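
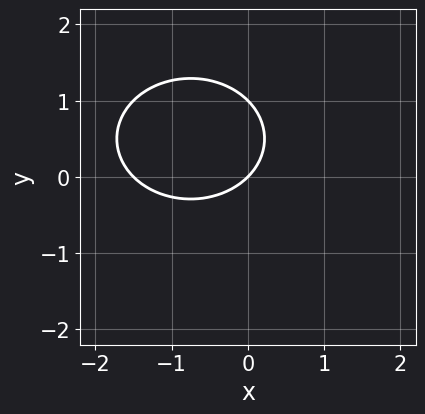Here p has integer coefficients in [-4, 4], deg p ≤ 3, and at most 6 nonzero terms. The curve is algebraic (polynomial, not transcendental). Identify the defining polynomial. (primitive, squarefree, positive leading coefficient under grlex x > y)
First, degree: no degree-1 curve has this shape, so deg p = 2.
Next, against the integer gridlines: it crosses the x-axis at the gridline x = 0; among the integer gridlines, it crosses the y-axis at y ∈ {0, 1}.
Finally, the integer polynomial consistent with all of this is the stated p.

2*x^2 + 3*y^2 + 3*x - 3*y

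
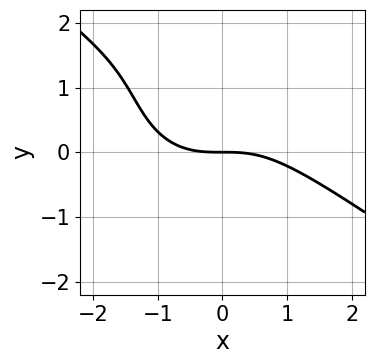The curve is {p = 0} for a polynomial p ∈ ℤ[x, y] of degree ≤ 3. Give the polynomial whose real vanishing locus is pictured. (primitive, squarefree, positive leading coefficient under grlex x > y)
First, degree: a generic line meets the curve in up to 3 points, so deg p = 3.
Next, against the integer gridlines: one y-axis crossing is at y = 0; one x-axis crossing is at x = 0.
Finally, matching integer coefficients to the picture gives p.

x^3 + x^2*y + y^3 - 3*y^2 + 3*y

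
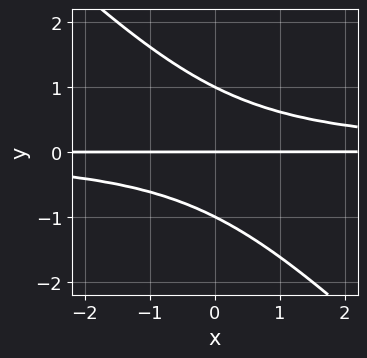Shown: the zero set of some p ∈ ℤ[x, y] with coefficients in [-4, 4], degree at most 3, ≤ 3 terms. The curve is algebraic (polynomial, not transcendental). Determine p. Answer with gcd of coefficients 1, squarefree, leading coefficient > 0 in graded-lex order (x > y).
x*y^2 + y^3 - y

1. Degree: no degree-2 curve has this shape, so deg p = 3.
2. Observable constraints: the visible x-axis segment lies entirely on the curve; among the integer gridlines, it crosses the y-axis at y ∈ {-1, 0, 1}.
3. Putting this together gives p.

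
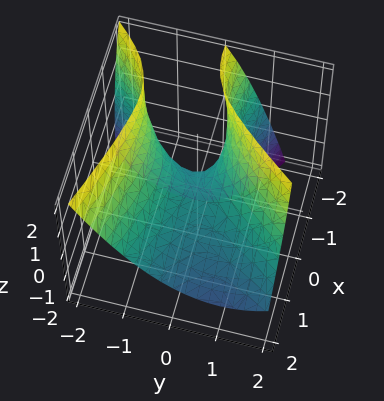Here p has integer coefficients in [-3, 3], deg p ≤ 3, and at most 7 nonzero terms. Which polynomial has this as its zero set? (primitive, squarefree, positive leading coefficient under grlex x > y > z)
x^2 + 2*x*y + 2*x*z - 2*y^2 + 2*z

1. Degree: no degree-1 surface has this shape, so deg p = 2.
2. Observable constraints: it meets the y-axis at y = 0 (among the integer gridlines); one z-axis crossing is at z = 0.
3. The integer polynomial consistent with all of this is the stated p.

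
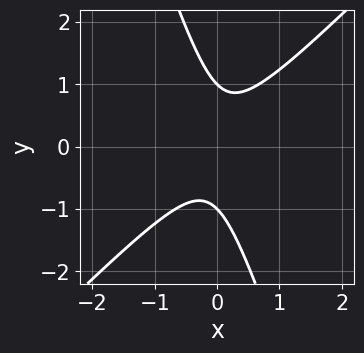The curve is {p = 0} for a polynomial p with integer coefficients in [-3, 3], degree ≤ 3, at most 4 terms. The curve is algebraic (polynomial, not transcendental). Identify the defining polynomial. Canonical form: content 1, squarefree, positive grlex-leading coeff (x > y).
3*x^2 - 2*x*y - y^2 + 1

First, degree: no degree-1 curve has this shape, so deg p = 2.
Next, from the visible intercepts: it misses every integer gridline on the x-axis; among the integer gridlines, it crosses the y-axis at y ∈ {-1, 1}.
Finally, assembling these constraints gives the stated polynomial.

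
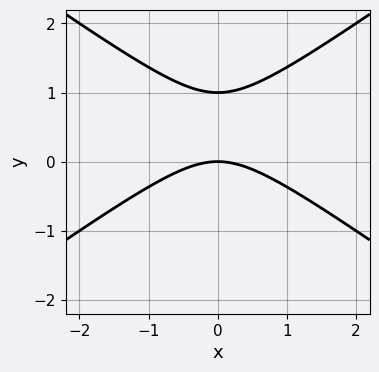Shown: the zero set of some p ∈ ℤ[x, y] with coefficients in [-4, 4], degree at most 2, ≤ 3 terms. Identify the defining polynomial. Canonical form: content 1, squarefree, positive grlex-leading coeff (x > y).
x^2 - 2*y^2 + 2*y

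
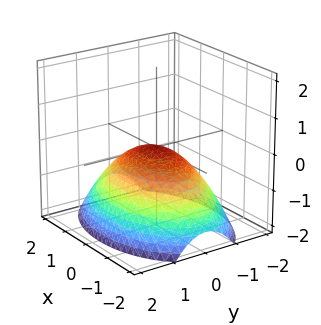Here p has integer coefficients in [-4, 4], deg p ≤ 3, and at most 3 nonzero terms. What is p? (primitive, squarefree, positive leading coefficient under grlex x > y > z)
(a) Degree: a paraboloid; a quadric, so deg p = 2.
(b) Symmetries: it's symmetric under x → −x, forcing even powers of x; it's symmetric under y → −y, forcing even powers of y.
(c) From the axis intercepts and sections: one z-axis crossing is at z = 0; it meets the y-axis at y = 0 (among the integer gridlines).
(d) Fitting integer coefficients to these (and the overall shape) gives p.

x^2 + 2*y^2 + 3*z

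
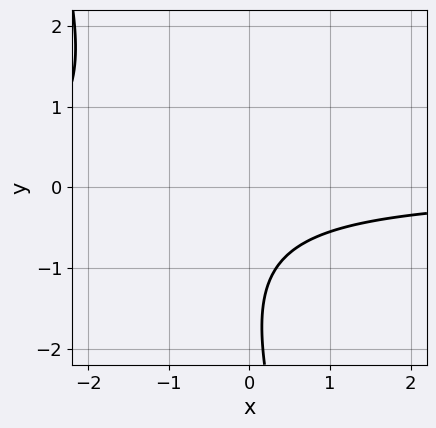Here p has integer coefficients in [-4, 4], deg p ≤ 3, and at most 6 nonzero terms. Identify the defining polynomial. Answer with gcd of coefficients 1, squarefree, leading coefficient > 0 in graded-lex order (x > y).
1. deg p = 2. No degree-1 curve has this shape.
2. From the visible intercepts: the curve avoids every integer x-axis point in the box; it misses every integer gridline on the y-axis.
3. The integer polynomial consistent with all of this is the stated p.

3*x*y + y^2 + 3*y + 3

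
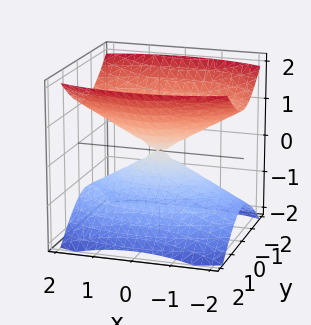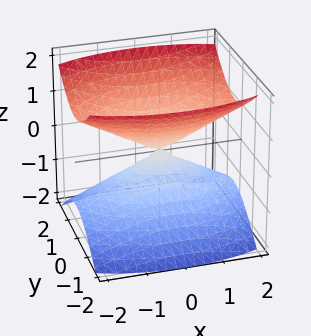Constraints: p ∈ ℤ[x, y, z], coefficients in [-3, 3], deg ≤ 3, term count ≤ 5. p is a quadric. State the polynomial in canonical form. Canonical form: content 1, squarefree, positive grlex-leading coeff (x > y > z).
x^2 + 3*y^2 - 3*z^2

There are 2 components.
deg p = 2.
Symmetries: mirror symmetry z ↦ −z ⇒ only even powers of z; it's symmetric under x → −x, forcing even powers of x; mirror symmetry y ↦ −y ⇒ only even powers of y.
Observable constraints: it meets the x-axis at x = 0 (among the integer gridlines); one z-axis crossing is at z = 0.
Putting this together gives p.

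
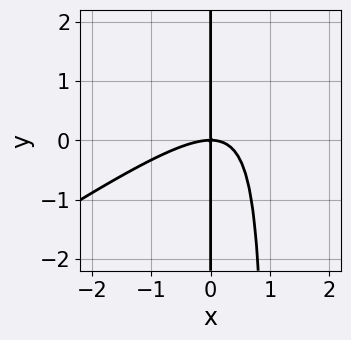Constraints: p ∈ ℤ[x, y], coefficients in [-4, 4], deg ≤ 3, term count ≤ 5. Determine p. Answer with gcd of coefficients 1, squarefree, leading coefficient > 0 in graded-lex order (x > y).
First, the degree is 3 — no degree-2 curve has this shape.
Then, from the visible intercepts: every point of the y-axis in the box is on the curve; it crosses the x-axis at the gridline x = 0.
Finally, solving for integer coefficients yields p as stated.

2*x^3 - 3*x^2*y + 3*x*y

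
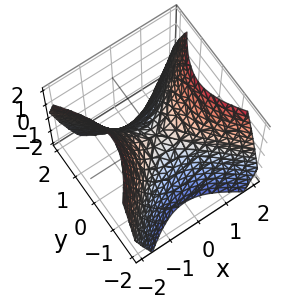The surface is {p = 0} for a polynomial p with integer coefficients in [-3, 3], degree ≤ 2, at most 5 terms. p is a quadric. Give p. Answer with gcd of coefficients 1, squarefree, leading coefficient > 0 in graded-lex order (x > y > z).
1. Degree: a hyperbolic paraboloid; a quadric, so deg p = 2.
2. Symmetries: mirror symmetry x ↦ −x ⇒ only even powers of x; mirror symmetry y ↦ −y ⇒ only even powers of y.
3. From the axis intercepts and sections: it meets the y-axis at y = 0 (among the integer gridlines); one z-axis crossing is at z = 0.
4. These observations pin down the coefficients.

x^2 - y^2 - z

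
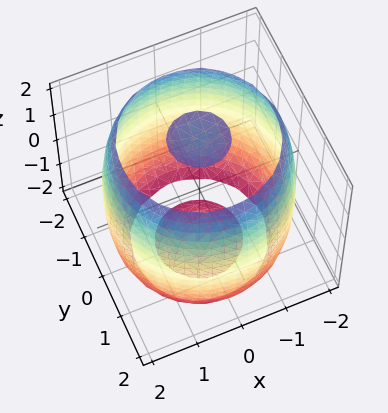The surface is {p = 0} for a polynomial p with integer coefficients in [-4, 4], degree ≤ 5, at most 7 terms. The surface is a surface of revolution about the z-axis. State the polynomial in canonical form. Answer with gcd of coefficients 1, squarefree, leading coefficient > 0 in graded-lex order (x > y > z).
1. I count 3 distinct pieces. They look like related sheets of one shape, so recover p as a whole.
2. The degree is 4 — no degree-3 surface has this shape.
3. Symmetries: the surface is invariant under rotation about z: p = q(x² + y², z).
4. From the visible intercepts: a circular section at z = 1 has radius between 1 and 2.
5. Solving for integer coefficients yields p as stated.

x^4 + 2*x^2*y^2 + y^4 - 3*x^2 - 3*y^2 + z^2 - 3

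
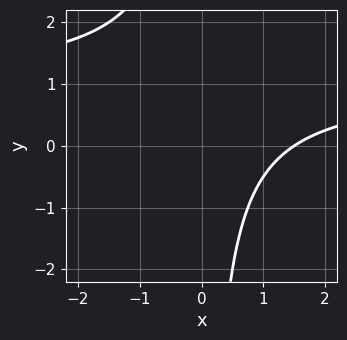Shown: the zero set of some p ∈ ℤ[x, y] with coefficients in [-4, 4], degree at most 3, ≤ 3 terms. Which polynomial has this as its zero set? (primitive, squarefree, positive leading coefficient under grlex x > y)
deg p = 2. No degree-1 curve has this shape.
Checking where it meets the axes: the curve avoids every integer y-axis point in the box.
Solving for integer coefficients yields p as stated.

2*x*y - 2*x + 3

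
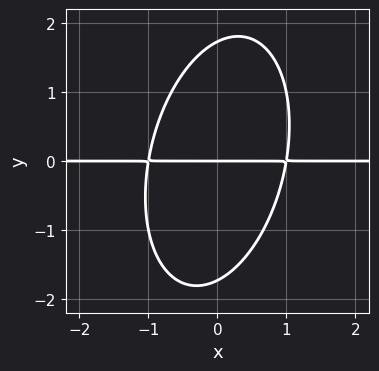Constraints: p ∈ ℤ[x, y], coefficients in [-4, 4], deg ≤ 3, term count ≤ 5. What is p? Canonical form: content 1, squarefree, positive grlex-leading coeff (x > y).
Degree: the shape is more complex than any degree-2 curve, so deg p = 3.
Observable constraints: one y-axis crossing is at y = 0; every point of the x-axis in the box is on the curve.
The integer polynomial consistent with all of this is the stated p.

3*x^2*y - x*y^2 + y^3 - 3*y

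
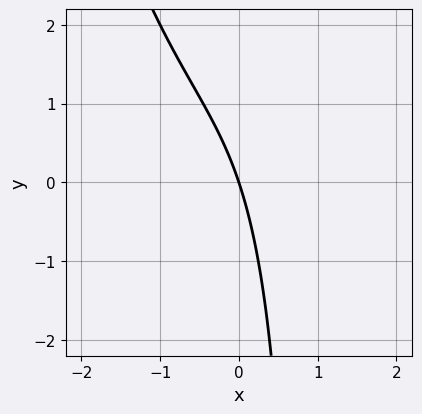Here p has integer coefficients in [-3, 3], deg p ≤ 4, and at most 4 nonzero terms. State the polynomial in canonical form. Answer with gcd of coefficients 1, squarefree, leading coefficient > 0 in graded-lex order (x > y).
1. deg p = 3.
2. Observable constraints: it meets the x-axis at x = 0 (among the integer gridlines); it crosses the y-axis at the gridline y = 0.
3. Fitting integer coefficients to these (and the overall shape) gives p.

x^3 - x*y + 3*x + y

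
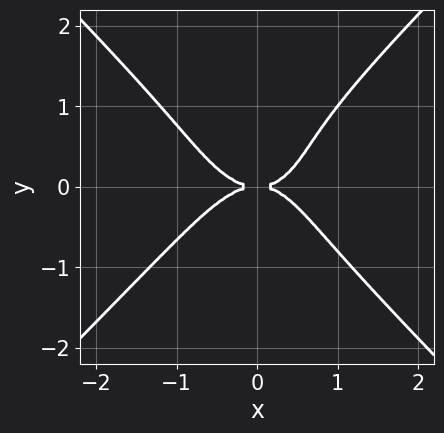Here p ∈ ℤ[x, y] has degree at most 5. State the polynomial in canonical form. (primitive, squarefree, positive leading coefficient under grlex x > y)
(a) The degree is 4 — no degree-3 curve has this shape.
(b) From the axis intercepts and sections: it meets the x-axis at x = 0 (among the integer gridlines); it meets the y-axis at y = 0 (among the integer gridlines).
(c) Together with the visible shape, these determine p as stated.

2*x^4 - 2*y^4 + x*y^2 + y^3 - 2*y^2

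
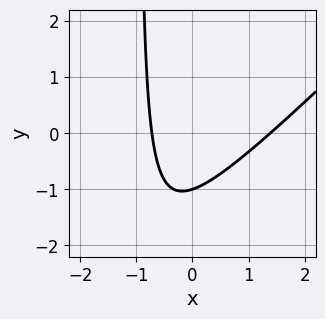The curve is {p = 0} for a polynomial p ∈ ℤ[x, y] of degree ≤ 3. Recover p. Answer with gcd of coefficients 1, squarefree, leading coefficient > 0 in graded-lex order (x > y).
3*x^2 - 3*x*y - 2*x - 3*y - 3

First, degree: no degree-1 curve has this shape, so deg p = 2.
Then, from the axis intercepts and sections: one y-axis crossing is at y = -1.
Finally, putting this together gives p.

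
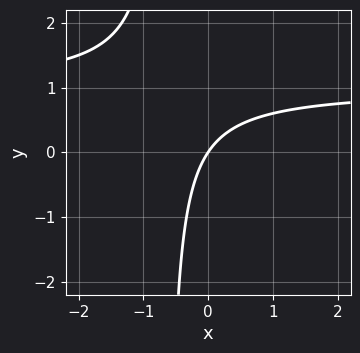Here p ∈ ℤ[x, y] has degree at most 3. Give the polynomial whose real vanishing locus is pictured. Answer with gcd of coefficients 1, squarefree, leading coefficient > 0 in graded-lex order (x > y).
Degree: the shape is more complex than any degree-1 curve, so deg p = 2.
From the visible intercepts: one x-axis crossing is at x = 0; one y-axis crossing is at y = 0.
Putting this together gives p.

3*x*y - 3*x + 2*y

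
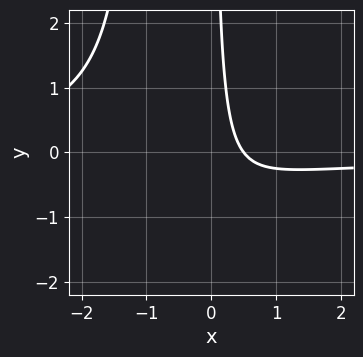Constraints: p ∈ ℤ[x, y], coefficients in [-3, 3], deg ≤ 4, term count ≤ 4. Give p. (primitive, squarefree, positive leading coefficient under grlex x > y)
2*x^2*y + 2*x*y + 2*x - 1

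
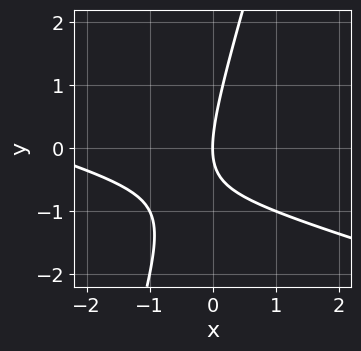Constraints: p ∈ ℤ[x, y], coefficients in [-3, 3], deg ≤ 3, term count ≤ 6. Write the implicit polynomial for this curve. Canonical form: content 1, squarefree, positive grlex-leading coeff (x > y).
The degree is 2 — a generic line meets the curve in up to 2 points.
Observable constraints: it meets the y-axis at y = 0 (among the integer gridlines); it crosses the x-axis at the gridline x = 0.
The integer polynomial consistent with all of this is the stated p.

x^2 + 3*x*y - y^2 + 3*x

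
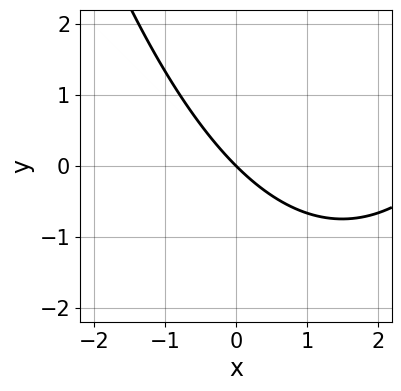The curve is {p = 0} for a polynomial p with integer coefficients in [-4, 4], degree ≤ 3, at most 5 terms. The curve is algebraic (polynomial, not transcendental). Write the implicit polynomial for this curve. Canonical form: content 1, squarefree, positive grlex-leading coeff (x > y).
x^2 - 3*x - 3*y

(a) Degree: no degree-1 curve has this shape, so deg p = 2.
(b) Against the integer gridlines: it crosses the y-axis at the gridline y = 0; it crosses the x-axis at the gridline x = 0.
(c) Together with the visible shape, these determine p as stated.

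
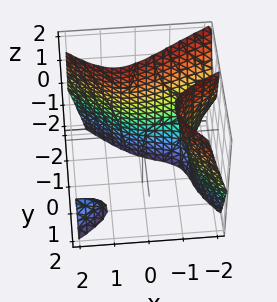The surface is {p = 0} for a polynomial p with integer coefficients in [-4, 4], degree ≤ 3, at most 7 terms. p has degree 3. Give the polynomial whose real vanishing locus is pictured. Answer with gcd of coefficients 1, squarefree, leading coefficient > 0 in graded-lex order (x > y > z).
x^3 - 2*x^2*y + 2*x*y*z + 3*y^3 + 3

1. The picture has 2 separate pieces.
2. The degree is 3 — the shape is more complex than any degree-2 surface.
3. Observable constraints: no z-intercept at any integer in the box; it meets the y-axis at y = -1 (among the integer gridlines).
4. Assembling these constraints gives the stated polynomial.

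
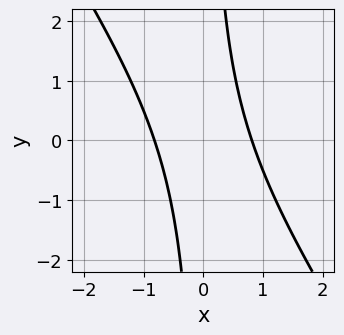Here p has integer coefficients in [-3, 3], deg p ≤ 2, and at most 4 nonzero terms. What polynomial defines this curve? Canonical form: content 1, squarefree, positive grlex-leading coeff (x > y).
deg p = 2. No degree-1 curve has this shape.
From the visible intercepts: the curve avoids every integer y-axis point in the box.
Putting this together gives p.

3*x^2 + 2*x*y - 2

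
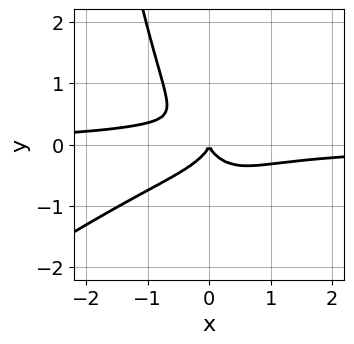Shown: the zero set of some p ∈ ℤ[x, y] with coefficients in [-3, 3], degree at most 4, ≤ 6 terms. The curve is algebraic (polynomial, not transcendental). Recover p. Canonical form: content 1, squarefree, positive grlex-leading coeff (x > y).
2*x^3*y - 3*x^2*y^2 + 2*y^3 + x^2

1. deg p = 4. The shape is more complex than any degree-3 curve.
2. Against the integer gridlines: one x-axis crossing is at x = 0; one y-axis crossing is at y = 0.
3. Fitting integer coefficients to these (and the overall shape) gives p.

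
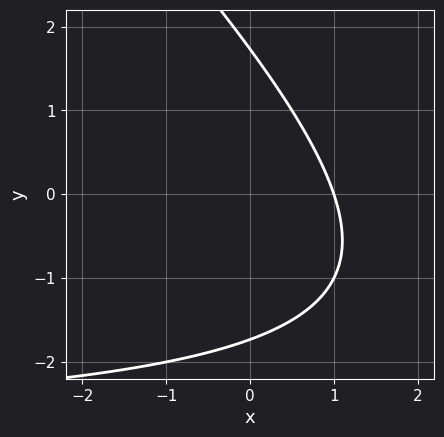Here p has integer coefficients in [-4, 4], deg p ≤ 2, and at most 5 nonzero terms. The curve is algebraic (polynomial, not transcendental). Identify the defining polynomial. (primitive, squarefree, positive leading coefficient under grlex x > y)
x*y + y^2 + 3*x - 3

deg p = 2.
Checking where it meets the axes: it meets the x-axis at x = 1 (among the integer gridlines).
The integer polynomial consistent with all of this is the stated p.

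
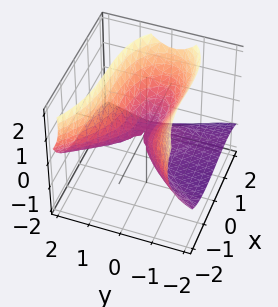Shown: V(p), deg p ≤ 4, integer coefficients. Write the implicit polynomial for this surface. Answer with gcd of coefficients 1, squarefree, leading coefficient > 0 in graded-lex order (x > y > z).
1. deg p = 3. A generic line meets the surface in up to 3 points.
2. Against the integer gridlines: one x-axis crossing is at x = 0; it meets the z-axis at z = 0 (among the integer gridlines); it meets the y-axis at y = 0 (among the integer gridlines).
3. Together with the visible shape, these determine p as stated.

x^3 + 3*y^2*z + x*y + 2*y^2 - 3*z^2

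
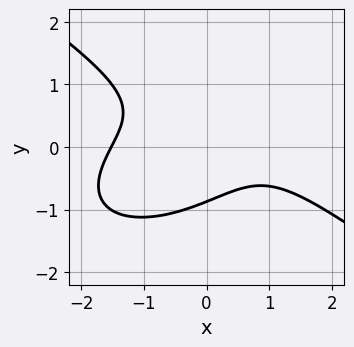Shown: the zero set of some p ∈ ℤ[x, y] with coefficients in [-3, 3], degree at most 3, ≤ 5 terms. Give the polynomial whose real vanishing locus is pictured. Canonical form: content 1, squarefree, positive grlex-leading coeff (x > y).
x^3 + 3*y^3 + 2*x*y - x + 2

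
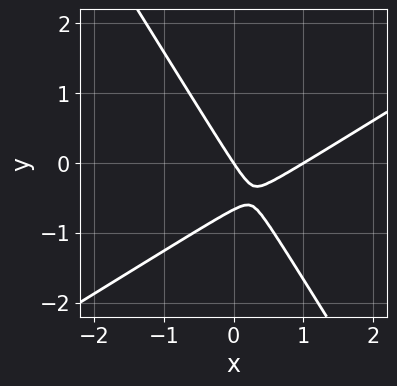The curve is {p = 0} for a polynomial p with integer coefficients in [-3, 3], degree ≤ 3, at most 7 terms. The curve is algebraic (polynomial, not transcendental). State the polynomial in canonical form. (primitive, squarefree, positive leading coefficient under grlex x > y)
Degree: the shape is more complex than any degree-1 curve, so deg p = 2.
Against the integer gridlines: one y-axis crossing is at y = 0; among the integer gridlines, it crosses the x-axis at x ∈ {0, 1}.
Together with the visible shape, these determine p as stated.

3*x^2 - 3*x*y - 3*y^2 - 3*x - 2*y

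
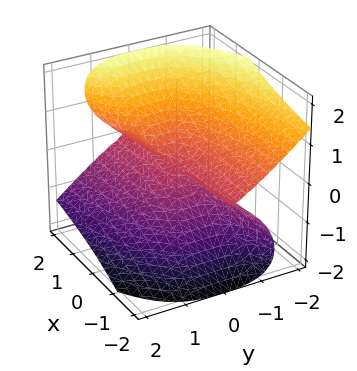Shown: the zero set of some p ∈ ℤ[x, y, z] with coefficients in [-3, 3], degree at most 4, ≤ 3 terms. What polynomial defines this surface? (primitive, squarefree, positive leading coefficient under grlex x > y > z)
1. Degree: no degree-2 surface has this shape, so deg p = 3.
2. Against the integer gridlines: it crosses the z-axis at the gridline z = 0; the visible x-axis segment lies entirely on the surface; it crosses the y-axis at the gridline y = 0.
3. These observations pin down the coefficients.

3*x*z^2 - 2*y^3 - 3*z^3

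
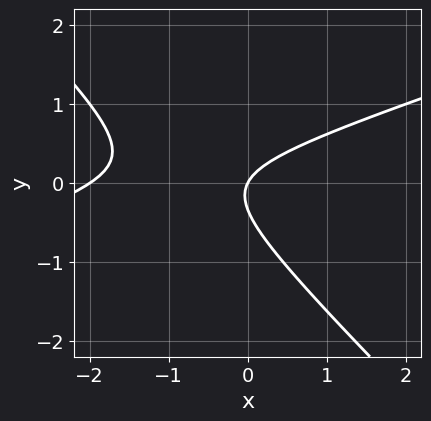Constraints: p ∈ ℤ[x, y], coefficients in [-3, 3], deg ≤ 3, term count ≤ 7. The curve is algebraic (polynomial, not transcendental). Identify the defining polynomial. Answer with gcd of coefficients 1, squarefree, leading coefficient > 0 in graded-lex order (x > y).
x^2 - 2*x*y - 3*y^2 + 2*x - y

Degree: a generic line meets the curve in up to 2 points, so deg p = 2.
From the axis intercepts and sections: it crosses the y-axis at the gridline y = 0; among the integer gridlines, it crosses the x-axis at x ∈ {-2, 0}.
Fitting integer coefficients to these (and the overall shape) gives p.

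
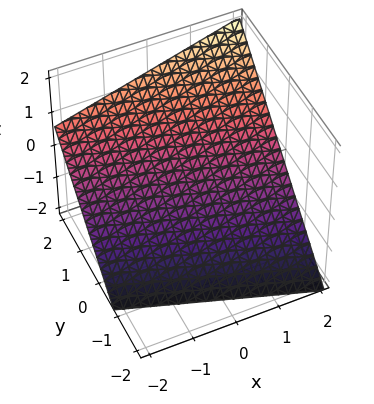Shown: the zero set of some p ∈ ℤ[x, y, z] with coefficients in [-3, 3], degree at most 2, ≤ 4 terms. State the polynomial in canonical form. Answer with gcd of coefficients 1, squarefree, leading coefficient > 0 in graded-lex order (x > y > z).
1. deg p = 1.
2. From the axis intercepts and sections: one x-axis crossing is at x = 2.
3. Matching integer coefficients to the picture gives p.

x + 3*y - 3*z - 2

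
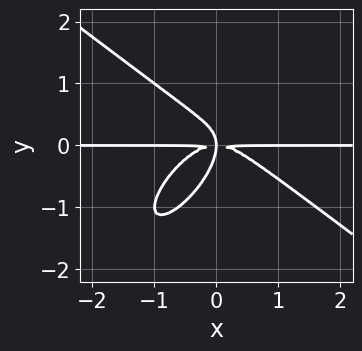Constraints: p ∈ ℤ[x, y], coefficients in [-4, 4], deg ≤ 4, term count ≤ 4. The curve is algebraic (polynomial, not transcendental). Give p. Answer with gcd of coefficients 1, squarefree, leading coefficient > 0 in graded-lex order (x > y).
Degree: the shape is more complex than any degree-3 curve, so deg p = 4.
From the visible intercepts: the visible x-axis segment lies entirely on the curve.
Putting this together gives p.

x^3*y - x*y^3 + y^4 + x*y^2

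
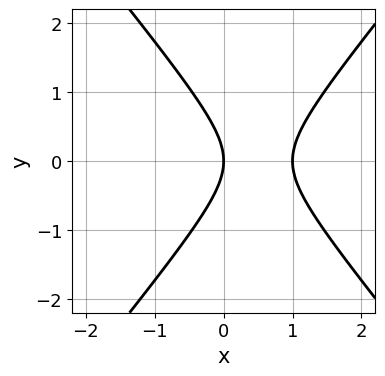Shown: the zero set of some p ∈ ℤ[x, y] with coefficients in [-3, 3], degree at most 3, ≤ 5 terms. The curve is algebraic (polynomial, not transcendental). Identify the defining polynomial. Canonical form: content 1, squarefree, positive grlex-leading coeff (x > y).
deg p = 2. The shape is more complex than any degree-1 curve.
Symmetries: it's symmetric under y → −y, forcing even powers of y.
From the visible intercepts: it crosses the y-axis at the gridline y = 0; among the integer gridlines, it crosses the x-axis at x ∈ {0, 1}.
Fitting integer coefficients to these (and the overall shape) gives p.

3*x^2 - 2*y^2 - 3*x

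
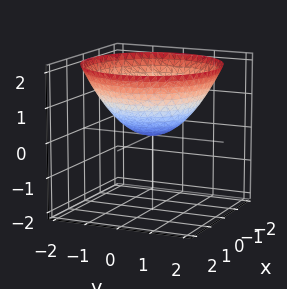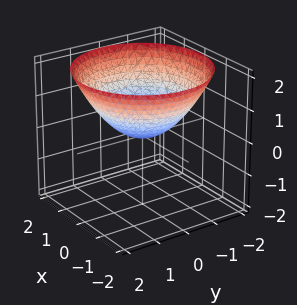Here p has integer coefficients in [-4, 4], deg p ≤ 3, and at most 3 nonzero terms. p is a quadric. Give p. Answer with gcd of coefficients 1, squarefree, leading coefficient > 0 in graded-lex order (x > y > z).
x^2 + y^2 - 2*z

(a) The degree is 2 — a paraboloid; a quadric.
(b) Symmetries: rotational symmetry about the z-axis ⇒ p depends on x, y only through x² + y².
(c) Observable constraints: one z-axis crossing is at z = 0; a circular section at z = 1 has radius between 1 and 2; it crosses the x-axis at the gridline x = 0.
(d) Putting this together gives p.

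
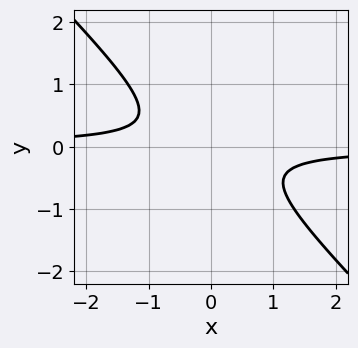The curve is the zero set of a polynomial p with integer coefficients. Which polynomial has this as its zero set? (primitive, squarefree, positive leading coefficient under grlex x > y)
3*x*y + 3*y^2 + 1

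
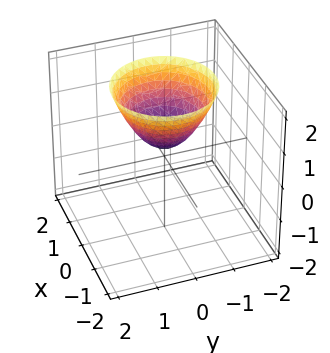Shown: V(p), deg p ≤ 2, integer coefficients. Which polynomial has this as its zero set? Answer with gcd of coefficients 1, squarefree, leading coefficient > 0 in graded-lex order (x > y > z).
1. Degree: the shape is more complex than any degree-1 surface, so deg p = 2.
2. By symmetry, every cross-section ⟂ z is a circle, so x, y appear only via x² + y².
3. Observable constraints: a circular section at z = 1 has radius between 0 and 1; it misses every integer gridline on the y-axis; it misses every integer gridline on the x-axis.
4. Matching integer coefficients to the picture gives p.

3*x^2 + 3*y^2 - 3*z + 1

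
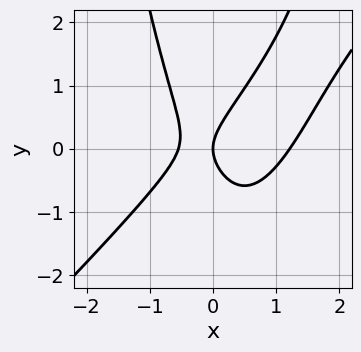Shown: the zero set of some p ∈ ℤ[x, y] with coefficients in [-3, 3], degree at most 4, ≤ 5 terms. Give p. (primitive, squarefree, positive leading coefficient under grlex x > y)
3*x^3 - 3*x^2*y - 2*x^2 + 2*y^2 - 2*x

First, deg p = 3.
Then, from the visible intercepts: it meets the y-axis at y = 0 (among the integer gridlines); it crosses the x-axis at the gridline x = 0.
Finally, these observations pin down the coefficients.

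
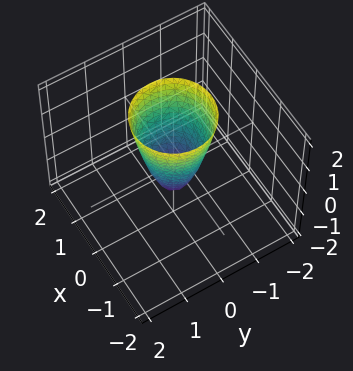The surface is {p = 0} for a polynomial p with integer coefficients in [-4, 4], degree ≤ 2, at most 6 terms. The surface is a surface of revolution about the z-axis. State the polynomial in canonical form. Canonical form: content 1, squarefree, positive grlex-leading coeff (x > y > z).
3*x^2 + 3*y^2 - z - 1

First, degree: no degree-1 surface has this shape, so deg p = 2.
Then, symmetry: the z-axis is an axis of rotation, so x and y enter only as x² + y².
Then, checking where it meets the axes: it crosses the z-axis at the gridline z = -1; a circular section at z = 1 has radius between 0 and 1.
Finally, putting this together gives p.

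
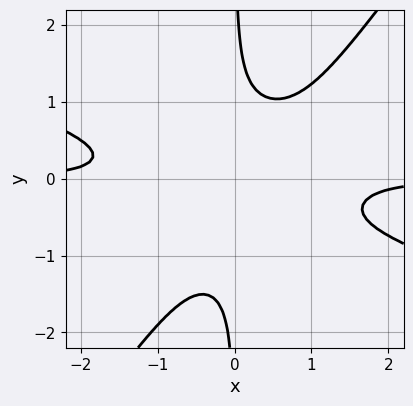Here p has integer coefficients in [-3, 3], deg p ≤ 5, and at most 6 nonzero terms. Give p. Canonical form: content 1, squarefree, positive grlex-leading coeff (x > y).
x^3*y + 2*x^2*y^2 - 2*x*y^3 - x*y^2 + 1

Degree: the shape is more complex than any degree-3 curve, so deg p = 4.
Against the integer gridlines: the curve avoids every integer x-axis point in the box; it misses every integer gridline on the y-axis.
The integer polynomial consistent with all of this is the stated p.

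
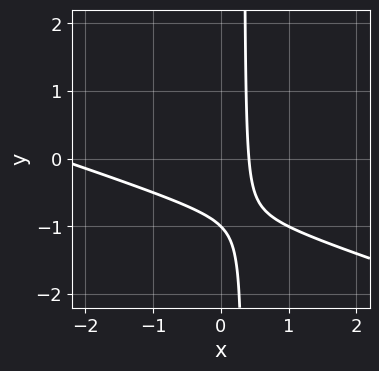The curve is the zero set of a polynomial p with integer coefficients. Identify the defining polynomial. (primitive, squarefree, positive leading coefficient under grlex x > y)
x^2 + 3*x*y + 2*x - y - 1

Degree: no degree-1 curve has this shape, so deg p = 2.
From the visible intercepts: one y-axis crossing is at y = -1.
Fitting integer coefficients to these (and the overall shape) gives p.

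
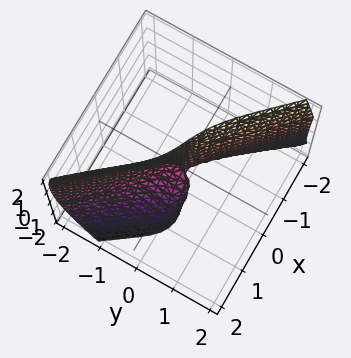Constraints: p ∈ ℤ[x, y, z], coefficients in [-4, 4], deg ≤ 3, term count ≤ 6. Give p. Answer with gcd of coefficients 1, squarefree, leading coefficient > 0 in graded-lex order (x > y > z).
1. Degree: the shape is more complex than any degree-2 surface, so deg p = 3.
2. Against the integer gridlines: the visible z-axis segment lies entirely on the surface; one x-axis crossing is at x = 0; it crosses the y-axis at the gridline y = 0.
3. Matching integer coefficients to the picture gives p.

3*x^3 + 3*y^3 + y^2*z + 2*y*z^2 + 2*x*z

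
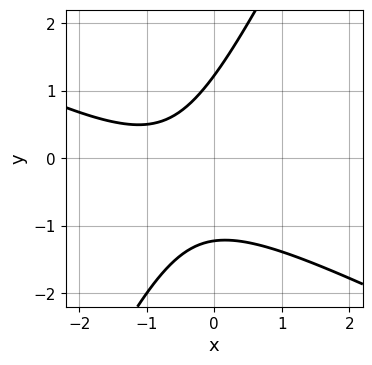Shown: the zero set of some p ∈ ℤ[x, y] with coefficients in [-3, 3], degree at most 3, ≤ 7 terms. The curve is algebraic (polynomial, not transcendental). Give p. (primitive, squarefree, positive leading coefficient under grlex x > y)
2*x^2 + 3*x*y - 2*y^2 + 3*x + 3

Degree: the shape is more complex than any degree-1 curve, so deg p = 2.
Checking where it meets the axes: the curve avoids every integer x-axis point in the box.
Fitting integer coefficients to these (and the overall shape) gives p.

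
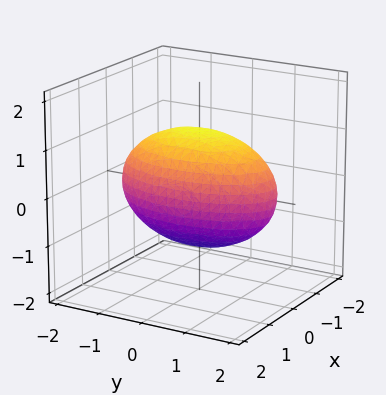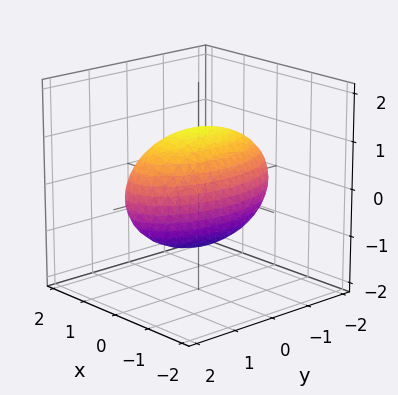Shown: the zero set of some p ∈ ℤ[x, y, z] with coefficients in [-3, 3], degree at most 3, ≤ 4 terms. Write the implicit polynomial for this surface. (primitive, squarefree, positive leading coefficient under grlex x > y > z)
3*x^2 + y^2 + 2*z^2 - 3

(a) deg p = 2. Bounded and convex; a quadric.
(b) Symmetries: mirror symmetry y ↦ −y ⇒ only even powers of y; mirror symmetry z ↦ −z ⇒ only even powers of z; mirror symmetry x ↦ −x ⇒ only even powers of x.
(c) From the visible intercepts: the x-axis gridline crossings are at x ∈ {-1, 1}.
(d) The integer polynomial consistent with all of this is the stated p.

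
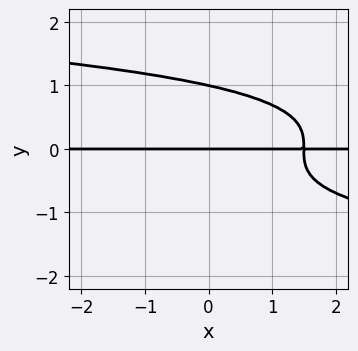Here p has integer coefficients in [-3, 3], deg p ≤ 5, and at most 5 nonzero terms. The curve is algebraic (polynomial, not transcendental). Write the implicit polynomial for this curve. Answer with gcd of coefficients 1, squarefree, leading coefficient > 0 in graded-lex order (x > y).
3*y^4 + 2*x*y - 3*y

(a) deg p = 4. A generic line meets the curve in up to 4 points.
(b) Against the integer gridlines: the visible x-axis segment lies entirely on the curve; among the integer gridlines, it crosses the y-axis at y ∈ {0, 1}.
(c) Solving for integer coefficients yields p as stated.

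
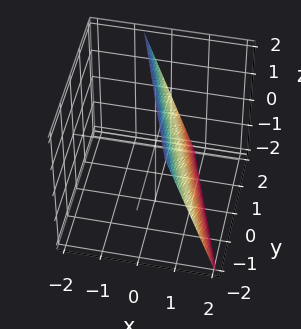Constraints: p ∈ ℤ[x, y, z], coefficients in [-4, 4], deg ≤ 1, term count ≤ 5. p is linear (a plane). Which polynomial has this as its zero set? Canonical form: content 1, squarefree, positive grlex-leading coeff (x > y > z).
1. Degree: the surface is flat (a plane), so deg p = 1.
2. Checking where it meets the axes: it crosses the y-axis at the gridline y = 2; one z-axis crossing is at z = 2.
3. Assembling these constraints gives the stated polynomial.

3*x + y + z - 2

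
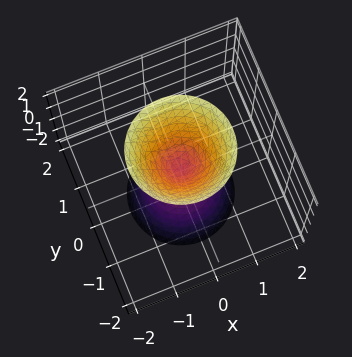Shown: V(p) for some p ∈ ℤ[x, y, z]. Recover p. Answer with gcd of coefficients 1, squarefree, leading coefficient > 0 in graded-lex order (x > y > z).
3*x^2 + 3*y^2 - z^2

I count 2 distinct pieces. Treating them together as one polynomial.
deg p = 2. A double cone through the origin; a quadric.
Symmetries: rotational symmetry about the z-axis ⇒ p depends on x, y only through x² + y²; it's symmetric under z → −z, forcing even powers of z.
Against the integer gridlines: it meets the z-axis at z = 0 (among the integer gridlines); a circular section at z = 1 has radius between 0 and 1; it crosses the x-axis at the gridline x = 0.
Putting this together gives p.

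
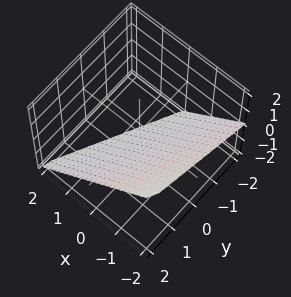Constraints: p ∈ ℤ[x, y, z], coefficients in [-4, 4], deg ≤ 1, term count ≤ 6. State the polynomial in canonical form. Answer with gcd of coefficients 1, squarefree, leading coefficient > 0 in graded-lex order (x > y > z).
1. The degree is 1 — the surface is flat (a plane).
2. From the axis intercepts and sections: it meets the z-axis at z = -1 (among the integer gridlines); it crosses the x-axis at the gridline x = -1.
3. Fitting integer coefficients to these (and the overall shape) gives p. Check: (0, 2, 0) on the y-axis lies on the surface, and p(0, 2, 0) = 0. ✓

2*x - y + 2*z + 2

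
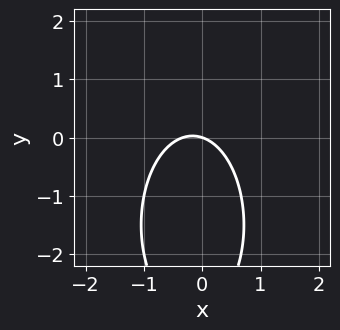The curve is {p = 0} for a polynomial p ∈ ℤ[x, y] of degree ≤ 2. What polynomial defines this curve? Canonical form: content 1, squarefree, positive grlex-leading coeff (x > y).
(a) deg p = 2. No degree-1 curve has this shape.
(b) Observable constraints: one x-axis crossing is at x = 0; it meets the y-axis at y = 0 (among the integer gridlines).
(c) These observations pin down the coefficients.

3*x^2 + y^2 + x + 3*y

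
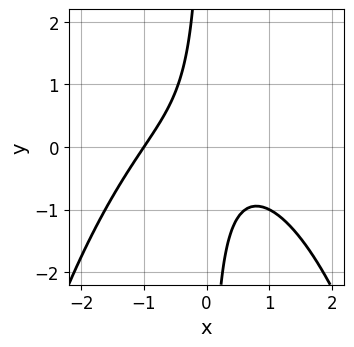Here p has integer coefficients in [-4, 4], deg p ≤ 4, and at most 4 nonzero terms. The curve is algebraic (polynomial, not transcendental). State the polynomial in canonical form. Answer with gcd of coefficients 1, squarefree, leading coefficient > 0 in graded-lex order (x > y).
x^3 + 2*x*y + 1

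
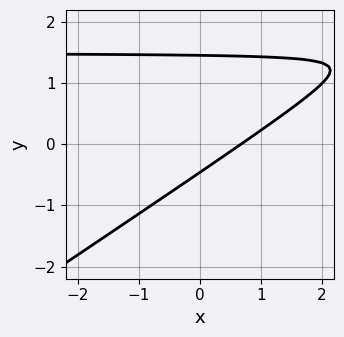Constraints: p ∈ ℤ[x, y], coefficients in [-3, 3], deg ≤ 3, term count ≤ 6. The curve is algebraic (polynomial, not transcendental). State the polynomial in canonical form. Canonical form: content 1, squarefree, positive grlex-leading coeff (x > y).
2*x*y - 3*y^2 - 3*x + 3*y + 2

1. The degree is 2 — no degree-1 curve has this shape.
2. Putting this together gives p.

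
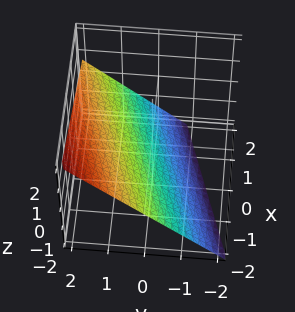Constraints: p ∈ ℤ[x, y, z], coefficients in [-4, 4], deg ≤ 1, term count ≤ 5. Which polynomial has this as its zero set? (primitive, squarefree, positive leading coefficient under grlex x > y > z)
1. The degree is 1 — every cross-section is a straight line — this is a plane.
2. Checking where it meets the axes: one x-axis crossing is at x = -2.
3. The integer polynomial consistent with all of this is the stated p.

x - 3*y + 3*z + 2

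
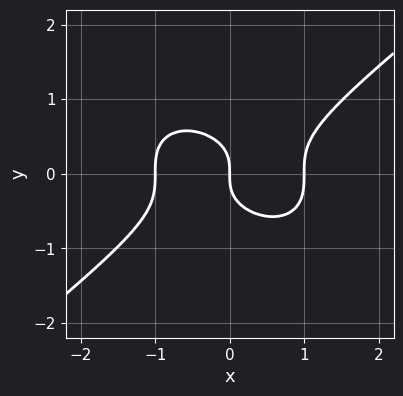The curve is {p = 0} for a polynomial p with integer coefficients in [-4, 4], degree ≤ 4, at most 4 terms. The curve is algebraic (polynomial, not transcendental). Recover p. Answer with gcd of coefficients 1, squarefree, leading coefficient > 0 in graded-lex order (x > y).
x^3 - 2*y^3 - x

First, the degree is 3 — the shape is more complex than any degree-2 curve.
Then, from the axis intercepts and sections: the x-axis gridline crossings are at x ∈ {-1, 0, 1}; one y-axis crossing is at y = 0.
Finally, assembling these constraints gives the stated polynomial.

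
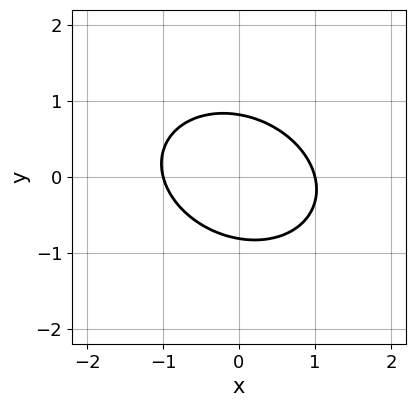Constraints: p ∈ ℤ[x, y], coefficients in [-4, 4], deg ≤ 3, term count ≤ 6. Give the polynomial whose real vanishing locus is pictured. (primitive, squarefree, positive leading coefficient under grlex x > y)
2*x^2 + x*y + 3*y^2 - 2

(a) The degree is 2 — a generic line meets the curve in up to 2 points.
(b) Checking where it meets the axes: among the integer gridlines, it crosses the x-axis at x ∈ {-1, 1}.
(c) Putting this together gives p.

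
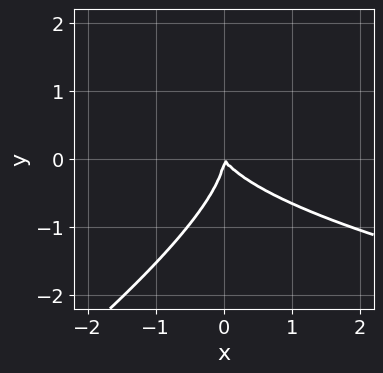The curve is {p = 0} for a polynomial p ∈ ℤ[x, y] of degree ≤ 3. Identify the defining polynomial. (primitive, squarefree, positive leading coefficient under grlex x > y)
2*x*y^2 - 3*y^3 - 3*x^2 - 2*x*y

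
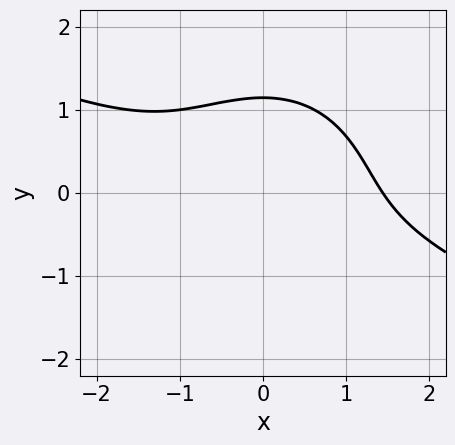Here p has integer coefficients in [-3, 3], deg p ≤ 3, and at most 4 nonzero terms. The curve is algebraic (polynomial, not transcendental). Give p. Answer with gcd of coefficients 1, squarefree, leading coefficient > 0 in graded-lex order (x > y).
x^3 + 2*x^2*y + 2*y^3 - 3

First, degree: a generic line meets the curve in up to 3 points, so deg p = 3.
Finally, solving for integer coefficients yields p as stated.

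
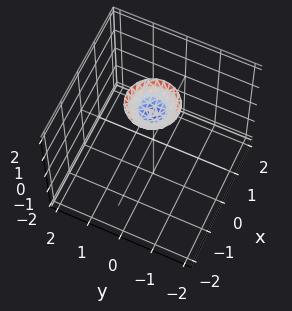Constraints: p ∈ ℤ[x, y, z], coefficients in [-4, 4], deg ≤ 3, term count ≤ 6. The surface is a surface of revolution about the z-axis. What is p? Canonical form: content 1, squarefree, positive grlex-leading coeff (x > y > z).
2*x^2 + 2*y^2 - 2*z + 3

1. The degree is 2 — a generic line meets the surface in up to 2 points.
2. Symmetries: rotational symmetry about the z-axis ⇒ p depends on x, y only through x² + y².
3. Observable constraints: the surface avoids every integer x-axis point in the box; a circular section at z = 2 has radius between 0 and 1.
4. Putting this together gives p.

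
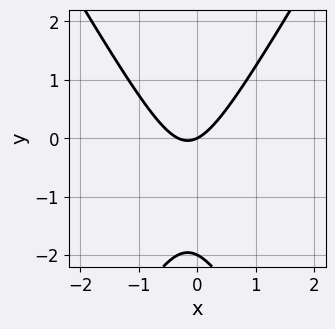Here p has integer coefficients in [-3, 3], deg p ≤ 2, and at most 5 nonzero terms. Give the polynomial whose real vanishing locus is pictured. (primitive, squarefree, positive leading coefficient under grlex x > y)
3*x^2 - y^2 + x - 2*y

First, deg p = 2. No degree-1 curve has this shape.
Then, checking where it meets the axes: it crosses the x-axis at the gridline x = 0; the y-axis gridline crossings are at y ∈ {-2, 0}.
Finally, assembling these constraints gives the stated polynomial.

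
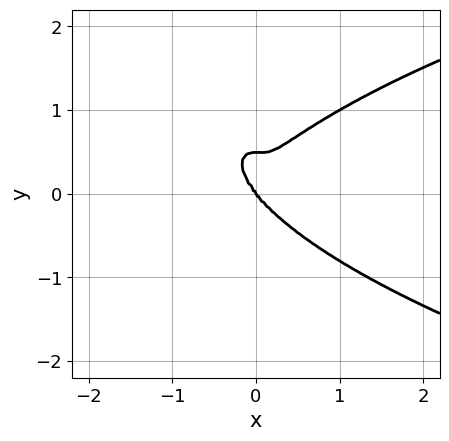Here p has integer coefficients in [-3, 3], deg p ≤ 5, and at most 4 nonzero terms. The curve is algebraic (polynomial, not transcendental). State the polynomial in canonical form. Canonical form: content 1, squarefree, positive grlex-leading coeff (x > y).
x^2*y^2 + 2*y^4 - 2*x^3 - y^3

The degree is 4 — no degree-3 curve has this shape.
From the visible intercepts: one x-axis crossing is at x = 0; one y-axis crossing is at y = 0.
Putting this together gives p.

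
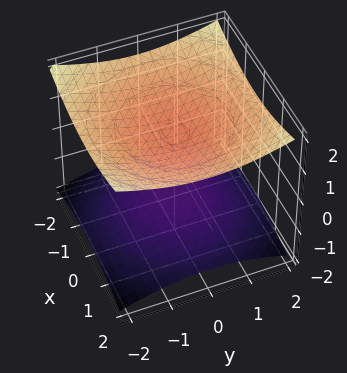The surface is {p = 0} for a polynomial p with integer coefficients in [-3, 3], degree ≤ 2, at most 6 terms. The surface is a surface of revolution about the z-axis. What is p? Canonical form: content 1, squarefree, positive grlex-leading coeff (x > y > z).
First, the picture has 2 separate pieces. Treating them together as one polynomial.
Next, the degree is 2 — a generic line meets the surface in up to 2 points.
Then, symmetry: the surface is invariant under rotation about z: p = q(x² + y², z).
Next, from the axis intercepts and sections: no x-intercept at any integer in the box; no y-intercept at any integer in the box; the z-axis gridline crossings are at z ∈ {-1, 1}.
Finally, fitting integer coefficients to these (and the overall shape) gives p.

x^2 + y^2 - 3*z^2 + 3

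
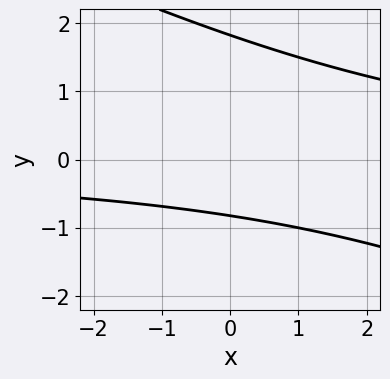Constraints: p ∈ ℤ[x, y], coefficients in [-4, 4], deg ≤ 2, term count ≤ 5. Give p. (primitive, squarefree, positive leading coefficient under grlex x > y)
x*y + 2*y^2 - 2*y - 3

(a) deg p = 2. The shape is more complex than any degree-1 curve.
(b) From the visible intercepts: the curve avoids every integer x-axis point in the box.
(c) Putting this together gives p.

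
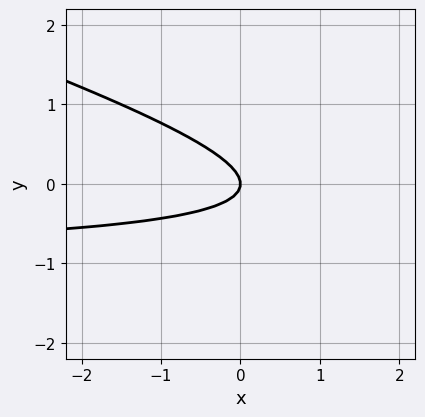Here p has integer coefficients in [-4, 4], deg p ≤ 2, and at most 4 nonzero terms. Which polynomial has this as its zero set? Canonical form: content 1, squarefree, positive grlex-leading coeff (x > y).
x*y + 3*y^2 + x

(a) The degree is 2 — a generic line meets the curve in up to 2 points.
(b) From the axis intercepts and sections: it crosses the y-axis at the gridline y = 0; it meets the x-axis at x = 0 (among the integer gridlines).
(c) Assembling these constraints gives the stated polynomial.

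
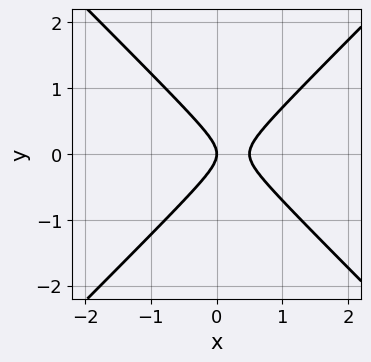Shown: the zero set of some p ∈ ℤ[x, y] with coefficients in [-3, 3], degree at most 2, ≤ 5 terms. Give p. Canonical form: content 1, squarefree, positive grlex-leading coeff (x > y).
2*x^2 - 2*y^2 - x

(a) Degree: the shape is more complex than any degree-1 curve, so deg p = 2.
(b) Symmetries: it's symmetric under y → −y, forcing even powers of y.
(c) Reading off the gridlines: one y-axis crossing is at y = 0; one x-axis crossing is at x = 0.
(d) Matching integer coefficients to the picture gives p.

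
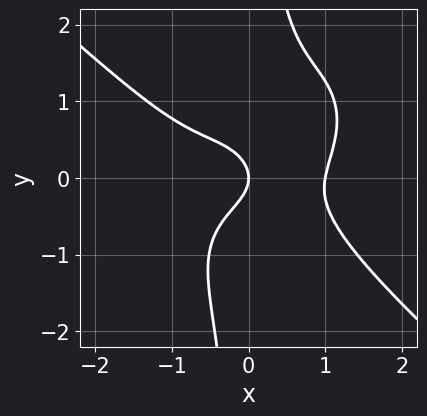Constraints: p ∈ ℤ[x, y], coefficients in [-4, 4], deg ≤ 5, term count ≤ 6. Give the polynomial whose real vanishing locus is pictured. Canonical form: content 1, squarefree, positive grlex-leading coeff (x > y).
The degree is 4 — the shape is more complex than any degree-3 curve.
From the axis intercepts and sections: among the integer gridlines, it crosses the x-axis at x ∈ {0, 1}; it crosses the y-axis at the gridline y = 0.
Fitting integer coefficients to these (and the overall shape) gives p.

2*x^4 + 3*x*y^3 - x^2*y - 3*y^2 - 2*x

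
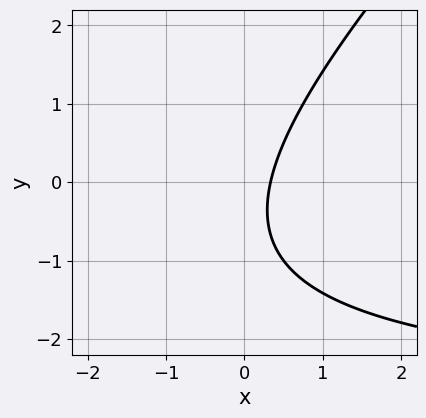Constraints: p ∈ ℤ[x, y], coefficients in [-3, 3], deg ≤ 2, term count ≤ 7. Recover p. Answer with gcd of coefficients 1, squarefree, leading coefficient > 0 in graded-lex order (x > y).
x*y - y^2 + 3*x - y - 1

(a) Degree: no degree-1 curve has this shape, so deg p = 2.
(b) Against the integer gridlines: no y-intercept at any integer in the box.
(c) Assembling these constraints gives the stated polynomial.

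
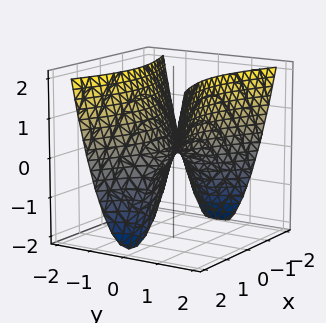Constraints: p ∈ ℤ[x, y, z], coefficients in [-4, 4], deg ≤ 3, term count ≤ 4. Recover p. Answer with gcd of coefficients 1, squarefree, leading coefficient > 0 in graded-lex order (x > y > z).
x^2 - 3*y^2 + 2*z

1. deg p = 2. A saddle surface; a quadric.
2. Symmetries: mirror symmetry y ↦ −y ⇒ only even powers of y; the x ↦ −x reflection is a symmetry, so x appears only in even powers.
3. From the visible intercepts: it meets the z-axis at z = 0 (among the integer gridlines); one y-axis crossing is at y = 0; it crosses the x-axis at the gridline x = 0.
4. Putting this together gives p.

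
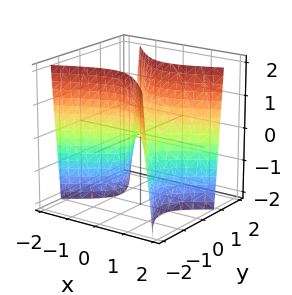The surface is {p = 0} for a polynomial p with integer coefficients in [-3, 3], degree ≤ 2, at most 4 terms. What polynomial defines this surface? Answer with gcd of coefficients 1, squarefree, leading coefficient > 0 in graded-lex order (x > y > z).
2*x^2 - 2*x*y - 3*y^2 + z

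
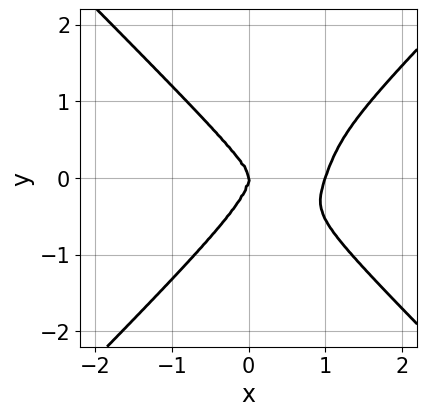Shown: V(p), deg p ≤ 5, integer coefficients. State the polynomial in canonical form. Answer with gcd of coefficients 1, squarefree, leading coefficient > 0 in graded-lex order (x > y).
First, the degree is 4 — a generic line meets the curve in up to 4 points.
Next, reading off the gridlines: one y-axis crossing is at y = 0; among the integer gridlines, it crosses the x-axis at x ∈ {0, 1}.
Finally, together with the visible shape, these determine p as stated.

3*x^4 - 3*y^4 - 3*x^3 - x^2*y - x*y^2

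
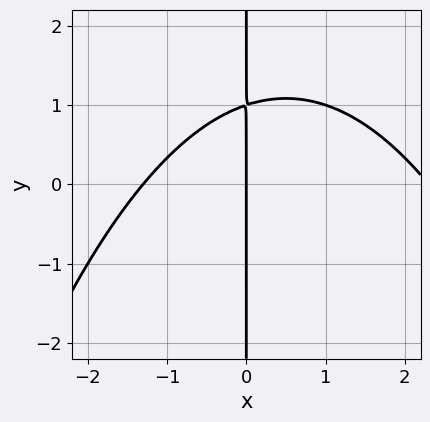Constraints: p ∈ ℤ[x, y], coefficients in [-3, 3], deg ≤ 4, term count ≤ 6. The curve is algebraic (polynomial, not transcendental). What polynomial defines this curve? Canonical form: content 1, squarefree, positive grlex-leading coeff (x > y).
x^3 - x^2 + 3*x*y - 3*x

First, the degree is 3 — no degree-2 curve has this shape.
Then, from the axis intercepts and sections: the visible y-axis segment lies entirely on the curve; it meets the x-axis at x = 0 (among the integer gridlines).
Finally, fitting integer coefficients to these (and the overall shape) gives p.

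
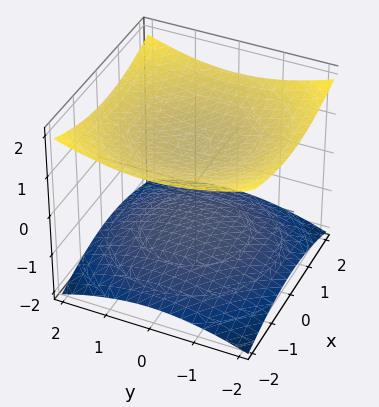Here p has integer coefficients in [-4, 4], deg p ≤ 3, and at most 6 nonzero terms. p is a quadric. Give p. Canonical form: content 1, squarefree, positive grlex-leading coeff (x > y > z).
x^2 + y^2 - 3*z^2 + 3

1. There are 2 components. They look like related sheets of one shape, so recover p as a whole.
2. The degree is 2 — two sheets facing apart; a quadric.
3. Symmetries: the z ↦ −z reflection is a symmetry, so z appears only in even powers; the surface is invariant under rotation about z: p = q(x² + y², z).
4. Checking where it meets the axes: the surface avoids every integer x-axis point in the box; it misses every integer gridline on the y-axis.
5. The integer polynomial consistent with all of this is the stated p. Check: (0, 0, 1) on the z-axis lies on the surface, and p(0, 0, 1) = 0. ✓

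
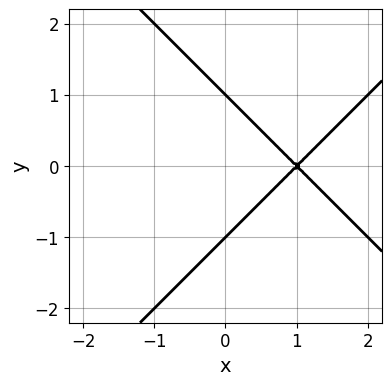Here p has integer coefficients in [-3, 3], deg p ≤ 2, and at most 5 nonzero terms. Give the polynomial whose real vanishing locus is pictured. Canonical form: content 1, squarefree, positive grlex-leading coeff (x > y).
x^2 - y^2 - 2*x + 1

First, the degree is 2 — no degree-1 curve has this shape.
Next, symmetries: it's symmetric under y → −y, forcing even powers of y.
Next, checking where it meets the axes: it meets the x-axis at x = 1 (among the integer gridlines); among the integer gridlines, it crosses the y-axis at y ∈ {-1, 1}.
Finally, the integer polynomial consistent with all of this is the stated p.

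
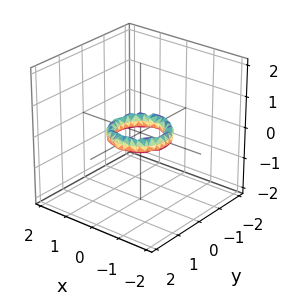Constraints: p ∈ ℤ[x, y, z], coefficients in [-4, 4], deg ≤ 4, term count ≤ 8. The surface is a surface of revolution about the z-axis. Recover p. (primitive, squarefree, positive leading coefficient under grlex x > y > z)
2*x^4 + 4*x^2*y^2 + 2*y^4 - 3*x^2 - 3*y^2 + 2*z^2 + 1

First, the degree is 4 — the shape is more complex than any degree-3 surface.
Next, symmetries: rotational symmetry about the z-axis ⇒ p depends on x, y only through x² + y².
Next, from the visible intercepts: no z-intercept at any integer in the box; among the integer gridlines, it crosses the x-axis at x ∈ {-1, 1}; among the integer gridlines, it crosses the y-axis at y ∈ {-1, 1}.
Finally, the integer polynomial consistent with all of this is the stated p.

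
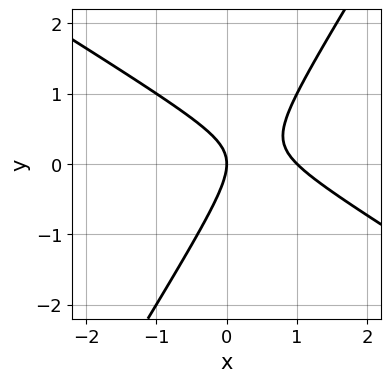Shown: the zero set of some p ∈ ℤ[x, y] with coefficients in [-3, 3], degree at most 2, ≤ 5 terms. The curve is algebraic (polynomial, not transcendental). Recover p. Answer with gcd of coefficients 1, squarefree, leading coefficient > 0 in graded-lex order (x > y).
x^2 + x*y - y^2 - x

First, the degree is 2 — the shape is more complex than any degree-1 curve.
Then, reading off the gridlines: it crosses the y-axis at the gridline y = 0; the x-axis gridline crossings are at x ∈ {0, 1}.
Finally, solving for integer coefficients yields p as stated.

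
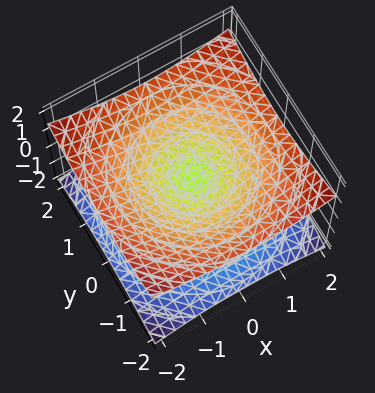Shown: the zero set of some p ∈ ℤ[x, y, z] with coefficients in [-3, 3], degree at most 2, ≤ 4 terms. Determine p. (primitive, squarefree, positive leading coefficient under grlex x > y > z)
Degree: a double cone through the origin; a quadric, so deg p = 2.
Symmetries: the z ↦ −z reflection is a symmetry, so z appears only in even powers; the z-axis is an axis of rotation, so x and y enter only as x² + y².
From the axis intercepts and sections: a circular section at z = -1 has radius between 1 and 2; one z-axis crossing is at z = 0; it crosses the y-axis at the gridline y = 0.
Matching integer coefficients to the picture gives p.

x^2 + y^2 - 3*z^2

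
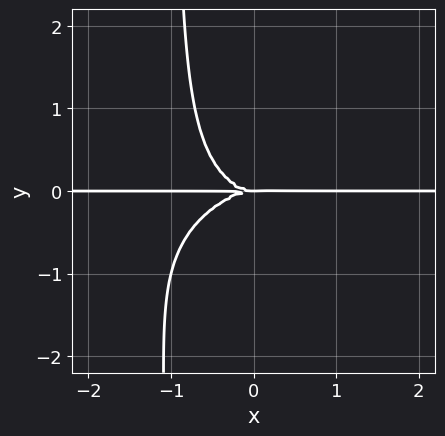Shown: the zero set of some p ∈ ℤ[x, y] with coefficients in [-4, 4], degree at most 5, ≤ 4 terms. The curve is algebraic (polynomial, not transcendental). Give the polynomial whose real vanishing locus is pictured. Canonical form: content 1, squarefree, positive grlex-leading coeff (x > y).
deg p = 4. The shape is more complex than any degree-3 curve.
Checking where it meets the axes: it meets the y-axis at y = 0 (among the integer gridlines); every point of the x-axis in the box is on the curve.
The integer polynomial consistent with all of this is the stated p.

x^3*y - x^2*y^2 + 3*x*y^3 + 3*y^3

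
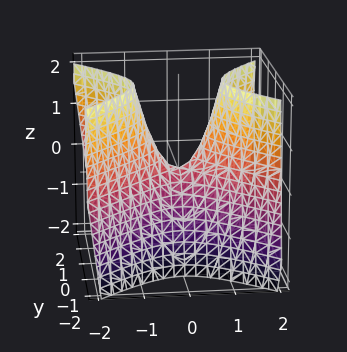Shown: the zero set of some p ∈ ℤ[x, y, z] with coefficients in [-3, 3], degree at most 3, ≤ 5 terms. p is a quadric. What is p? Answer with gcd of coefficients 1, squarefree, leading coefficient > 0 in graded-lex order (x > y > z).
2*x^2 - 2*y^2 - z

(a) deg p = 2. A hyperbolic paraboloid; a quadric.
(b) Symmetries: the y ↦ −y reflection is a symmetry, so y appears only in even powers; the x ↦ −x reflection is a symmetry, so x appears only in even powers.
(c) Against the integer gridlines: one x-axis crossing is at x = 0; it crosses the z-axis at the gridline z = 0; one y-axis crossing is at y = 0.
(d) Putting this together gives p.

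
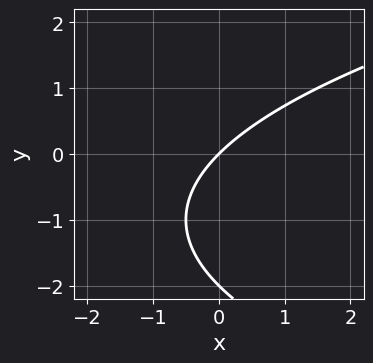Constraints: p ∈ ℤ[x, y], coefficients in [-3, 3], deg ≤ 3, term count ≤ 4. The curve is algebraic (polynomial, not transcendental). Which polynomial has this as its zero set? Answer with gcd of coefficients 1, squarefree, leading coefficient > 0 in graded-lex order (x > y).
y^2 - 2*x + 2*y

The degree is 2 — no degree-1 curve has this shape.
Against the integer gridlines: it crosses the x-axis at the gridline x = 0; the y-axis gridline crossings are at y ∈ {-2, 0}.
Assembling these constraints gives the stated polynomial.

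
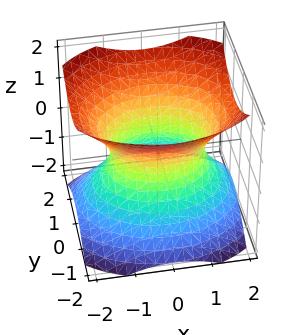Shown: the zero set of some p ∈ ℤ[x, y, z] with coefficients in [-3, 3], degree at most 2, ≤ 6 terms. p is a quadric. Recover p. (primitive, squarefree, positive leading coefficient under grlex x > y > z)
2*x^2 + 3*y^2 - 3*z^2 - 3

(a) The degree is 2 — an hourglass — one-sheet hyperboloid; a quadric.
(b) Symmetries: it's symmetric under y → −y, forcing even powers of y; the x ↦ −x reflection is a symmetry, so x appears only in even powers; mirror symmetry z ↦ −z ⇒ only even powers of z.
(c) Observable constraints: the surface avoids every integer z-axis point in the box; among the integer gridlines, it crosses the y-axis at y ∈ {-1, 1}.
(d) Assembling these constraints gives the stated polynomial.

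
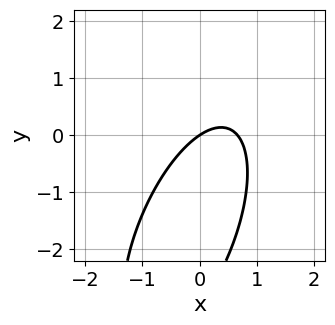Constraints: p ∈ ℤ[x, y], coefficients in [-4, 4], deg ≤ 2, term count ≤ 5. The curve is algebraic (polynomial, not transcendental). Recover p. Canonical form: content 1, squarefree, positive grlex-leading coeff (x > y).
1. The degree is 2 — a generic line meets the curve in up to 2 points.
2. Reading off the gridlines: one y-axis crossing is at y = 0; it meets the x-axis at x = 0 (among the integer gridlines).
3. Matching integer coefficients to the picture gives p.

3*x^2 - 2*x*y + y^2 - 2*x + 3*y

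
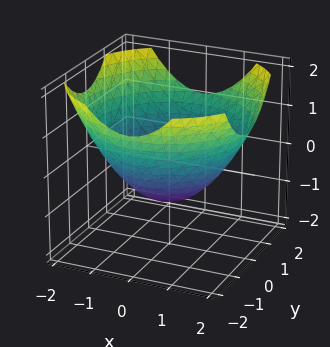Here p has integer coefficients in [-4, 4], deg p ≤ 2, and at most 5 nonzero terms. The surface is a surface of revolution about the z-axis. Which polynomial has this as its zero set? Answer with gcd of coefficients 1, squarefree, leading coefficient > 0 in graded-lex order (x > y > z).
Degree: no degree-1 surface has this shape, so deg p = 2.
Symmetries: rotational symmetry about the z-axis ⇒ p depends on x, y only through x² + y².
From the visible intercepts: it crosses the z-axis at the gridline z = -1; a circular section at z = 0 has radius between 1 and 2.
Matching integer coefficients to the picture gives p.

x^2 + y^2 - 2*z - 2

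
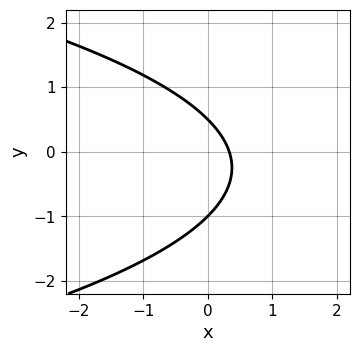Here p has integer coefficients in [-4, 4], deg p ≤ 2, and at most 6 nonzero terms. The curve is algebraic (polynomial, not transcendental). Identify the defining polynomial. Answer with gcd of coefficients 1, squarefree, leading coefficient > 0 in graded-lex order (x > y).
1. deg p = 2.
2. Observable constraints: it crosses the y-axis at the gridline y = -1.
3. Matching integer coefficients to the picture gives p.

2*y^2 + 3*x + y - 1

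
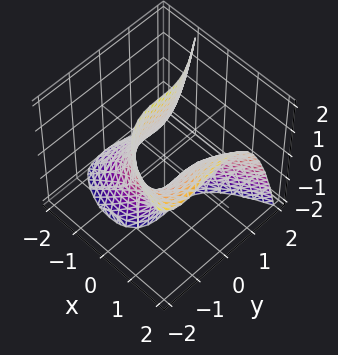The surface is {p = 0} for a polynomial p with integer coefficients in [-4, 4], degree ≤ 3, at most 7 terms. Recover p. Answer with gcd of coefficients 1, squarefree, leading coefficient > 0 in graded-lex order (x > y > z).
x*y^2 + y^3 - 2*x^2 + 2*x*z + 1

First, degree: the shape is more complex than any degree-2 surface, so deg p = 3.
Next, from the axis intercepts and sections: it meets the y-axis at y = -1 (among the integer gridlines); the surface avoids every integer z-axis point in the box.
Finally, fitting integer coefficients to these (and the overall shape) gives p.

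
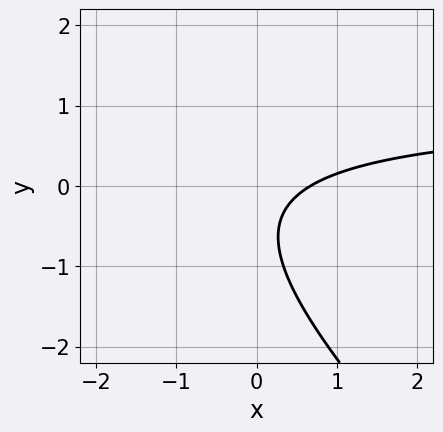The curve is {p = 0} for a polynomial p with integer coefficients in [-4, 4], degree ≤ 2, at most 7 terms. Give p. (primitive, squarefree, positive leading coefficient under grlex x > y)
3*x*y + 3*y^2 - 3*x + 3*y + 2

First, the degree is 2 — a generic line meets the curve in up to 2 points.
Next, from the visible intercepts: the curve avoids every integer y-axis point in the box.
Finally, putting this together gives p.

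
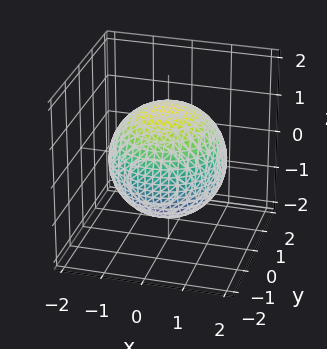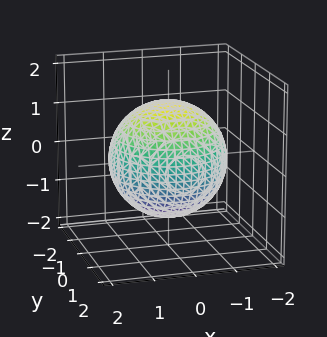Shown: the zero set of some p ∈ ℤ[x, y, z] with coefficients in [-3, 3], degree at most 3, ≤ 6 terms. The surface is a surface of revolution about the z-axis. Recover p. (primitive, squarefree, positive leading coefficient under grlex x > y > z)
x^2 + y^2 + z^2 - 2

1. deg p = 2. No degree-1 surface has this shape.
2. Symmetry: the surface is invariant under rotation about z: p = q(x² + y², z).
3. Checking where it meets the axes: a circular section at z = 1 has radius exactly 1.
4. These observations pin down the coefficients.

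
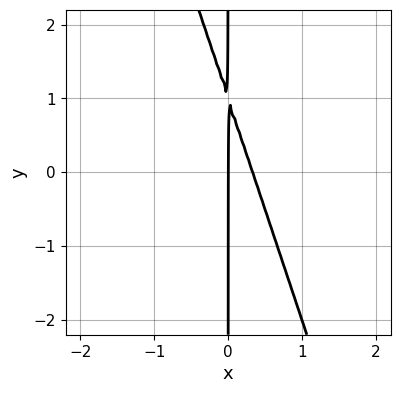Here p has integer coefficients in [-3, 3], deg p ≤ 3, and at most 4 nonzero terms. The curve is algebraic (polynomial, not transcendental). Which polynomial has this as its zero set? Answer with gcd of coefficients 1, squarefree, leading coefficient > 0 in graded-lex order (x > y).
First, deg p = 2. The shape is more complex than any degree-1 curve.
Next, observable constraints: every point of the y-axis in the box is on the curve; it crosses the x-axis at the gridline x = 0.
Finally, fitting integer coefficients to these (and the overall shape) gives p.

3*x^2 + x*y - x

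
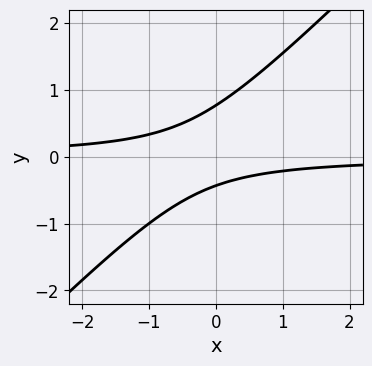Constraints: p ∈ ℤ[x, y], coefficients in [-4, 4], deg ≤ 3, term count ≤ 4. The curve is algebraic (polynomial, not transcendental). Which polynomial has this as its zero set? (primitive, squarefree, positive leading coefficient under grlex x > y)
3*x*y - 3*y^2 + y + 1

1. Degree: a generic line meets the curve in up to 2 points, so deg p = 2.
2. From the visible intercepts: no x-intercept at any integer in the box.
3. Fitting integer coefficients to these (and the overall shape) gives p.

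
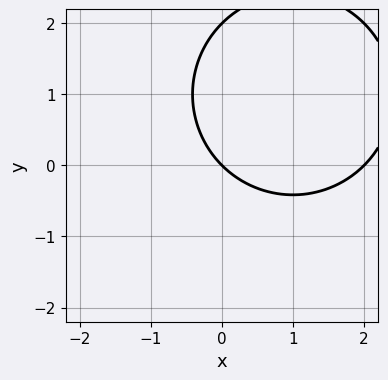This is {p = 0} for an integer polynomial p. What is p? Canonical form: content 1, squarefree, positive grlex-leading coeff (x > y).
1. Degree: no degree-1 curve has this shape, so deg p = 2.
2. Against the integer gridlines: the x-axis gridline crossings are at x ∈ {0, 2}; the y-axis gridline crossings are at y ∈ {0, 2}.
3. These observations pin down the coefficients.

x^2 + y^2 - 2*x - 2*y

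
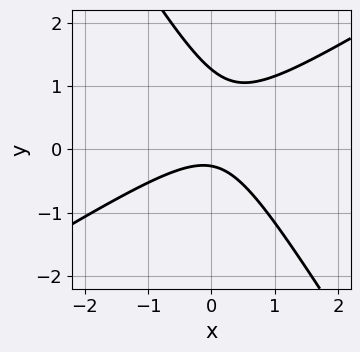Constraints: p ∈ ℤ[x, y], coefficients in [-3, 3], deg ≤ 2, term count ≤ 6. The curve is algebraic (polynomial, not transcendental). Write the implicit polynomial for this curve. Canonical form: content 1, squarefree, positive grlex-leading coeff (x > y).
3*x^2 - 3*x*y - 3*y^2 + 3*y + 1

1. deg p = 2. No degree-1 curve has this shape.
2. From the axis intercepts and sections: the curve avoids every integer x-axis point in the box.
3. Matching integer coefficients to the picture gives p.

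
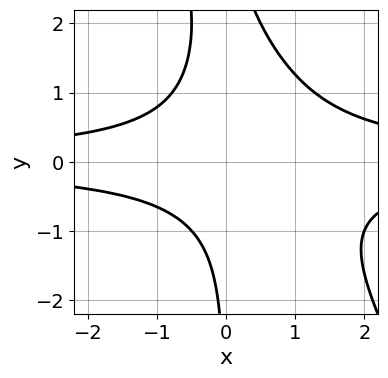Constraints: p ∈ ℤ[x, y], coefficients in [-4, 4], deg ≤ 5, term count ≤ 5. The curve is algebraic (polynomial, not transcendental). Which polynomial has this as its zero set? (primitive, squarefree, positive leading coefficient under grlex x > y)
2*x^2*y^2 + x*y^3 - 2*x*y^2 - 2

deg p = 4. The shape is more complex than any degree-3 curve.
Reading off the gridlines: the curve avoids every integer x-axis point in the box; the curve avoids every integer y-axis point in the box.
These observations pin down the coefficients.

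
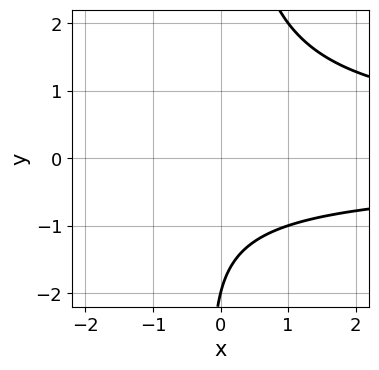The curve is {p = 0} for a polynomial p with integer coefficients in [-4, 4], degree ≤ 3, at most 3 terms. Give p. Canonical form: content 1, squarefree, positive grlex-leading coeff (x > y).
x*y^2 - y - 2

(a) deg p = 3. A generic line meets the curve in up to 3 points.
(b) From the visible intercepts: one y-axis crossing is at y = -2; the curve avoids every integer x-axis point in the box.
(c) Fitting integer coefficients to these (and the overall shape) gives p.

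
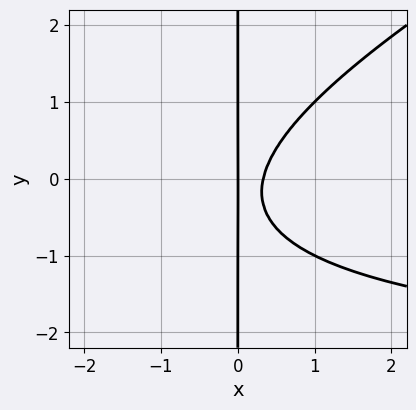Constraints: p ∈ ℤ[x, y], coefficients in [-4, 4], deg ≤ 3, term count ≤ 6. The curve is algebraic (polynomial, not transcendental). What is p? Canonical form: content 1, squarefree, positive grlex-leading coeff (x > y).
x^2*y - 2*x*y^2 + 3*x^2 - x*y - x

1. The degree is 3 — no degree-2 curve has this shape.
2. From the axis intercepts and sections: it meets the x-axis at x = 0 (among the integer gridlines); every point of the y-axis in the box is on the curve.
3. Together with the visible shape, these determine p as stated.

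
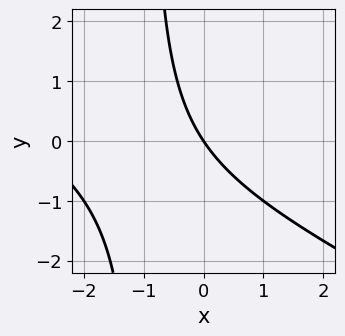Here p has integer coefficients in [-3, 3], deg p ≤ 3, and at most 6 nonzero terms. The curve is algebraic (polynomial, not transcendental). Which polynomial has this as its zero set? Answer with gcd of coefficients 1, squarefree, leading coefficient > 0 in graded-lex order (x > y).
First, deg p = 2. No degree-1 curve has this shape.
Next, observable constraints: one y-axis crossing is at y = 0; it crosses the x-axis at the gridline x = 0.
Finally, matching integer coefficients to the picture gives p.

x^2 + 2*x*y + 3*x + 2*y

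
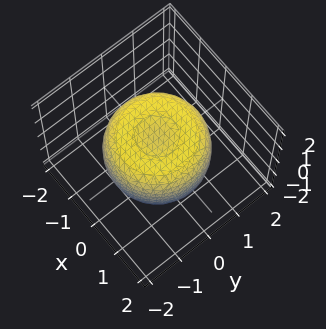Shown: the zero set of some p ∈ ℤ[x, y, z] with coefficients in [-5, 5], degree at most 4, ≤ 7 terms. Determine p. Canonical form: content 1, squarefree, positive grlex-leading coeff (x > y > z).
Degree: the shape is more complex than any degree-3 surface, so deg p = 4.
Symmetries: the surface is invariant under rotation about z: p = q(x² + y², z).
Against the integer gridlines: a circular section at z = 0 has radius between 1 and 2.
Matching integer coefficients to the picture gives p.

2*x^4 + 4*x^2*y^2 + 2*y^4 - 3*x^2 - 3*y^2 + 3*z^2 - 2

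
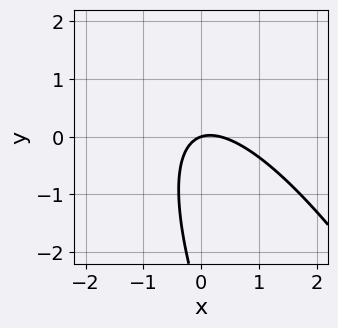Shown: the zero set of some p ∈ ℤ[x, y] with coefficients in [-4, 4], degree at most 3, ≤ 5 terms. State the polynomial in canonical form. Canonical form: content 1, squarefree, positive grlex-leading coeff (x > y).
3*x^2 + 3*x*y + y^2 - x + 3*y

1. deg p = 2. The shape is more complex than any degree-1 curve.
2. From the axis intercepts and sections: it meets the y-axis at y = 0 (among the integer gridlines); it meets the x-axis at x = 0 (among the integer gridlines).
3. Putting this together gives p.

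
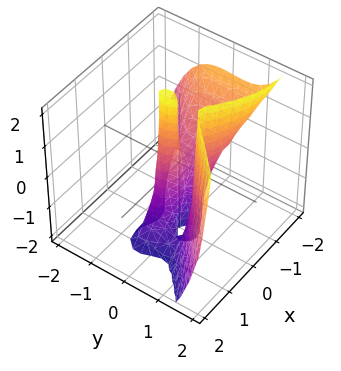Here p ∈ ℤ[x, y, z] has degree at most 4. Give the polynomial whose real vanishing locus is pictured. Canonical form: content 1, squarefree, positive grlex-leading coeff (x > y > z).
2*x^3 + 2*x^2*z - 3*y^3 + 2*x^2 + y

deg p = 3. The shape is more complex than any degree-2 surface.
From the visible intercepts: among the integer gridlines, it crosses the x-axis at x ∈ {-1, 0}; one y-axis crossing is at y = 0; every point of the z-axis in the box is on the surface.
Solving for integer coefficients yields p as stated.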